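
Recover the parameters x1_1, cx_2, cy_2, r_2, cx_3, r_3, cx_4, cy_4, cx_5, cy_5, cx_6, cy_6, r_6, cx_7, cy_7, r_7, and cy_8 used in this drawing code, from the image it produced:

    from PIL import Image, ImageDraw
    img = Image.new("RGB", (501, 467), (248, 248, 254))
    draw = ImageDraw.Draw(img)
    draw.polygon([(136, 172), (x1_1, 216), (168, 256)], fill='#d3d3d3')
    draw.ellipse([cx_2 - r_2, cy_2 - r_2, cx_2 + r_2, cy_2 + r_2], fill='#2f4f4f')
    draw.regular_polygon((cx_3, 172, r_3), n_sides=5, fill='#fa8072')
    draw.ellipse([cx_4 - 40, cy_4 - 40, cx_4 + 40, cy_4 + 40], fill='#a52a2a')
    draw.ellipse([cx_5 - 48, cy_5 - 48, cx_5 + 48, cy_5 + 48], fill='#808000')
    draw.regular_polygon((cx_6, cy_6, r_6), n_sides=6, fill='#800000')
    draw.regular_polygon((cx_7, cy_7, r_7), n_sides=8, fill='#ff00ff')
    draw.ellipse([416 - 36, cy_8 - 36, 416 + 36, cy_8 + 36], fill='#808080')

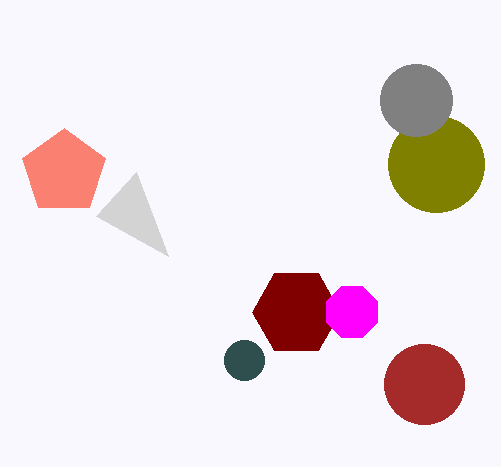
x1_1 = 96, cx_2 = 244, cy_2 = 360, r_2 = 20, cx_3 = 64, r_3 = 44, cx_4 = 424, cy_4 = 384, cx_5 = 436, cy_5 = 164, cx_6 = 296, cy_6 = 312, r_6 = 44, cx_7 = 352, cy_7 = 312, r_7 = 28, cy_8 = 100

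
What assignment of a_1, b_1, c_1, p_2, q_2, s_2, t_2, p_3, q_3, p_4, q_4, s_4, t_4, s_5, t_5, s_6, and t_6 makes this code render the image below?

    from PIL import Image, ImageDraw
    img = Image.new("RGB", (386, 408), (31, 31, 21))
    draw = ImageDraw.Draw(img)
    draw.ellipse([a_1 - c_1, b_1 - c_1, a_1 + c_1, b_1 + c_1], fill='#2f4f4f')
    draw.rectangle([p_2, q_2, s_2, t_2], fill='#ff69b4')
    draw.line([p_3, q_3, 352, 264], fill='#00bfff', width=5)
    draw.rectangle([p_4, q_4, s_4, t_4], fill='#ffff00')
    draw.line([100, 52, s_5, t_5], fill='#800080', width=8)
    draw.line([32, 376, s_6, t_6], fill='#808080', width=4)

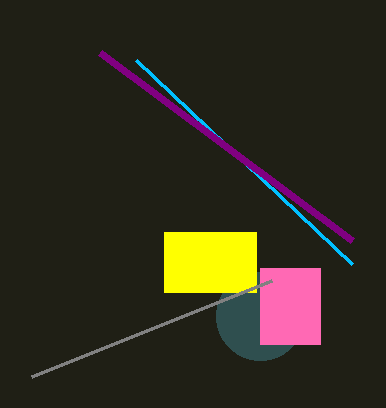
a_1 = 260; b_1 = 316; c_1 = 44; p_2 = 260; q_2 = 268; s_2 = 320; t_2 = 344; p_3 = 136; q_3 = 60; p_4 = 164; q_4 = 232; s_4 = 256; t_4 = 292; s_5 = 352; t_5 = 240; s_6 = 272; t_6 = 280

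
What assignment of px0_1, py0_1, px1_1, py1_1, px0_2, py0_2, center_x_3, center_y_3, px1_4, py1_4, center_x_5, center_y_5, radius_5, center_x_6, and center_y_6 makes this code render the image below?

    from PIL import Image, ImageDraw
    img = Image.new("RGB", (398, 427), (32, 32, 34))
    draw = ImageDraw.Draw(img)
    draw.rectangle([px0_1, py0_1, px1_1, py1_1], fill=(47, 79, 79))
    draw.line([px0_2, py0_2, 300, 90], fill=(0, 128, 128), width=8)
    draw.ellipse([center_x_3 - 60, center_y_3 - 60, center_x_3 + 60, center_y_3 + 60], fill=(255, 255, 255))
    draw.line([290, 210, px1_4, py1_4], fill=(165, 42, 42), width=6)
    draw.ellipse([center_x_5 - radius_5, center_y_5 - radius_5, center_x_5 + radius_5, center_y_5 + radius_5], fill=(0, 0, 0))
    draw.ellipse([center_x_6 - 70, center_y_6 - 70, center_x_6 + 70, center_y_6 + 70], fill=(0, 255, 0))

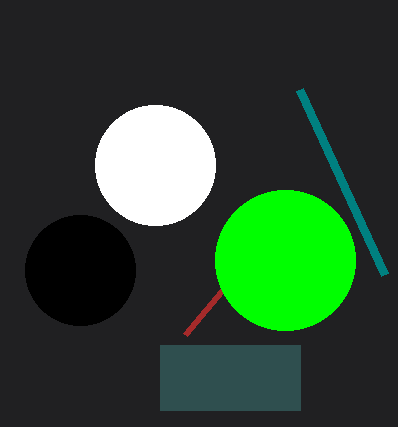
px0_1 = 160
py0_1 = 345
px1_1 = 300
py1_1 = 410
px0_2 = 385
py0_2 = 275
center_x_3 = 155
center_y_3 = 165
px1_4 = 185
py1_4 = 335
center_x_5 = 80
center_y_5 = 270
radius_5 = 55
center_x_6 = 285
center_y_6 = 260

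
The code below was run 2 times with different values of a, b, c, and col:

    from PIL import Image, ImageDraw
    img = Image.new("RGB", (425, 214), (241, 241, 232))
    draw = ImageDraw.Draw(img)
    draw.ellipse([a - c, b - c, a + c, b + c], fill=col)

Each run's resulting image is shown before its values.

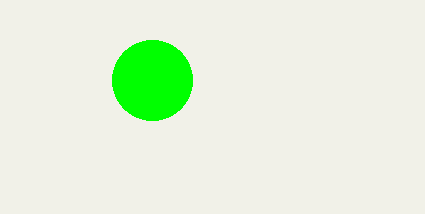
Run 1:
a = 152; b = 80; c = 40; col = 'lime'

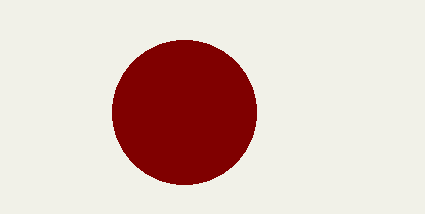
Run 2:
a = 184
b = 112
c = 72
col = 'maroon'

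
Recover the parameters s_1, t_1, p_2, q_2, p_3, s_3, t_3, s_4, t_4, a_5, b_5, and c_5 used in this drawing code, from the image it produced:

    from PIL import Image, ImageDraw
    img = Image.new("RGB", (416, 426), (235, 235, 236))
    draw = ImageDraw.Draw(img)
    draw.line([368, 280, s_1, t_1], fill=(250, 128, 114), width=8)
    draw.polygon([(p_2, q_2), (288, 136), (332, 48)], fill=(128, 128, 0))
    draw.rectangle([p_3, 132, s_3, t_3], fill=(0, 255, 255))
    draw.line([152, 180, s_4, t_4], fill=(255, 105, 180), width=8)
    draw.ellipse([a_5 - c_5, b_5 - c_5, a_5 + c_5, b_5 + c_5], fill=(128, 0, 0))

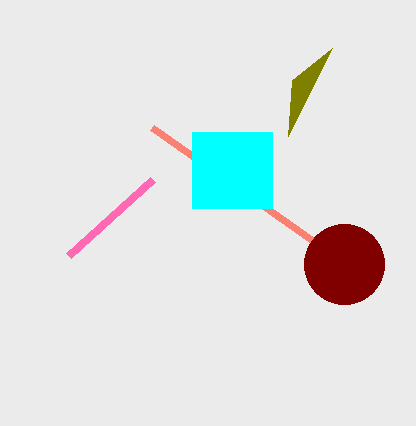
s_1 = 152
t_1 = 128
p_2 = 292
q_2 = 80
p_3 = 192
s_3 = 272
t_3 = 208
s_4 = 68
t_4 = 256
a_5 = 344
b_5 = 264
c_5 = 40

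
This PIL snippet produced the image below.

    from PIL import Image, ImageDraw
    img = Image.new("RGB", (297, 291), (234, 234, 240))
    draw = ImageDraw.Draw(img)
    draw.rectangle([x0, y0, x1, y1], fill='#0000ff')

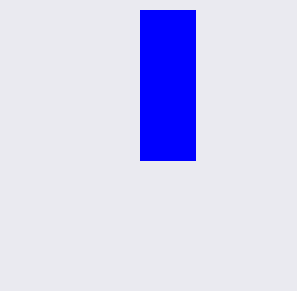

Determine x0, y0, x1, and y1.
x0 = 140, y0 = 10, x1 = 195, y1 = 160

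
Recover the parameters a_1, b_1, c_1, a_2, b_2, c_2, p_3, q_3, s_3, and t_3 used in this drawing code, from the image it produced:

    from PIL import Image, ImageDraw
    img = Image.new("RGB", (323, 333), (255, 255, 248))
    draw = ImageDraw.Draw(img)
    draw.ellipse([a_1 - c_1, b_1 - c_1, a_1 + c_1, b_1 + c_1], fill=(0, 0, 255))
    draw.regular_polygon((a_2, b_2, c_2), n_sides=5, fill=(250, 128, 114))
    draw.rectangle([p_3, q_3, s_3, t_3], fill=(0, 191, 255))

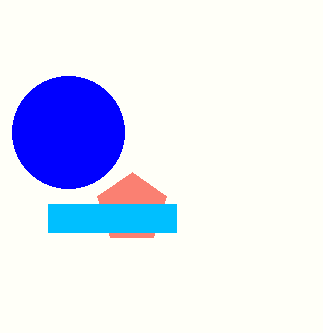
a_1 = 68
b_1 = 132
c_1 = 56
a_2 = 132
b_2 = 208
c_2 = 36
p_3 = 48
q_3 = 204
s_3 = 176
t_3 = 232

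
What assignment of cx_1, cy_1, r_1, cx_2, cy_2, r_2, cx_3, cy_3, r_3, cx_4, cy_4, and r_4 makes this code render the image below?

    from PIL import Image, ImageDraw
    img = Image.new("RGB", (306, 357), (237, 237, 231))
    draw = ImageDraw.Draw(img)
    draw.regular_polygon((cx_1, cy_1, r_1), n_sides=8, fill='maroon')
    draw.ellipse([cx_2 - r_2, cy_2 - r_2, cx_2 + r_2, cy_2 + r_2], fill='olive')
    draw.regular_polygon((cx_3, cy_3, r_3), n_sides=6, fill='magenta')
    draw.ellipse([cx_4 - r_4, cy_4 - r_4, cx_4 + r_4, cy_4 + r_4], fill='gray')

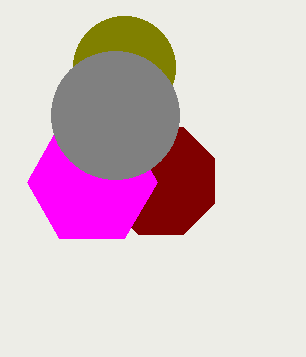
cx_1 = 161; cy_1 = 181; r_1 = 58; cx_2 = 124; cy_2 = 67; r_2 = 51; cx_3 = 92; cy_3 = 182; r_3 = 65; cx_4 = 115; cy_4 = 115; r_4 = 64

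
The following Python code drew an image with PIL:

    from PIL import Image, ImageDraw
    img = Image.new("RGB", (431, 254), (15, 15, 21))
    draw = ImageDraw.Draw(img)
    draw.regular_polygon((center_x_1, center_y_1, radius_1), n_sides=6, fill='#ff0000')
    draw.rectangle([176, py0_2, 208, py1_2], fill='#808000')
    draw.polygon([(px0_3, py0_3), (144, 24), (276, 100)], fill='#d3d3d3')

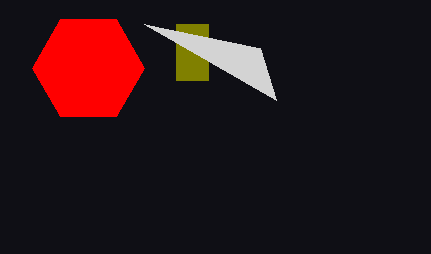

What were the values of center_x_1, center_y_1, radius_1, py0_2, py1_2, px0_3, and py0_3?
center_x_1 = 88; center_y_1 = 68; radius_1 = 56; py0_2 = 24; py1_2 = 80; px0_3 = 260; py0_3 = 48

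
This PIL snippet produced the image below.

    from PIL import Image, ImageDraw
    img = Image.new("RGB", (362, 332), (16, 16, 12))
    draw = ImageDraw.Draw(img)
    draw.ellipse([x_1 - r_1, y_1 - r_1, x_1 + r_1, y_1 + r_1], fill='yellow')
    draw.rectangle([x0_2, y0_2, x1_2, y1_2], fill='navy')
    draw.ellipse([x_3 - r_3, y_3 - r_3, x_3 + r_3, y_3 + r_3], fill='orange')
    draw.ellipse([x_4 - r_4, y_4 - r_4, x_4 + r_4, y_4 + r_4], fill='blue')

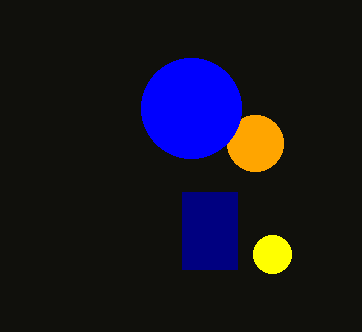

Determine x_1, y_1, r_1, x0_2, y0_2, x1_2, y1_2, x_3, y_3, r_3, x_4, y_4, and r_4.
x_1 = 272; y_1 = 254; r_1 = 19; x0_2 = 182; y0_2 = 192; x1_2 = 237; y1_2 = 269; x_3 = 255; y_3 = 143; r_3 = 28; x_4 = 191; y_4 = 108; r_4 = 50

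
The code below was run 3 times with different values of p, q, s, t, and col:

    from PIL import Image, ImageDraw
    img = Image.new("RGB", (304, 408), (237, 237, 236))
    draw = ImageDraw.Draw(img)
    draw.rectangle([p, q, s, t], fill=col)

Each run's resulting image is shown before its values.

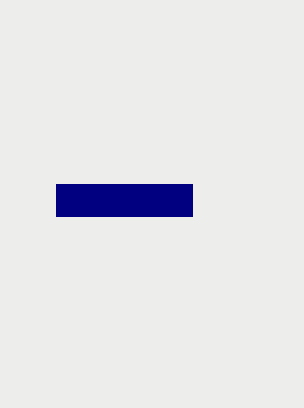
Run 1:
p = 56; q = 184; s = 192; t = 216; col = 'navy'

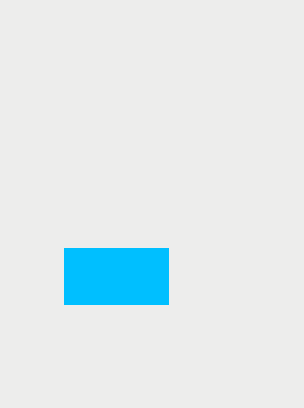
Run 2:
p = 64
q = 248
s = 168
t = 304
col = 'deepskyblue'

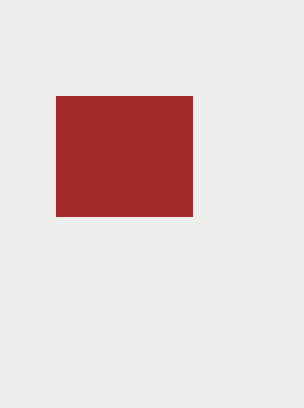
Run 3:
p = 56, q = 96, s = 192, t = 216, col = 'brown'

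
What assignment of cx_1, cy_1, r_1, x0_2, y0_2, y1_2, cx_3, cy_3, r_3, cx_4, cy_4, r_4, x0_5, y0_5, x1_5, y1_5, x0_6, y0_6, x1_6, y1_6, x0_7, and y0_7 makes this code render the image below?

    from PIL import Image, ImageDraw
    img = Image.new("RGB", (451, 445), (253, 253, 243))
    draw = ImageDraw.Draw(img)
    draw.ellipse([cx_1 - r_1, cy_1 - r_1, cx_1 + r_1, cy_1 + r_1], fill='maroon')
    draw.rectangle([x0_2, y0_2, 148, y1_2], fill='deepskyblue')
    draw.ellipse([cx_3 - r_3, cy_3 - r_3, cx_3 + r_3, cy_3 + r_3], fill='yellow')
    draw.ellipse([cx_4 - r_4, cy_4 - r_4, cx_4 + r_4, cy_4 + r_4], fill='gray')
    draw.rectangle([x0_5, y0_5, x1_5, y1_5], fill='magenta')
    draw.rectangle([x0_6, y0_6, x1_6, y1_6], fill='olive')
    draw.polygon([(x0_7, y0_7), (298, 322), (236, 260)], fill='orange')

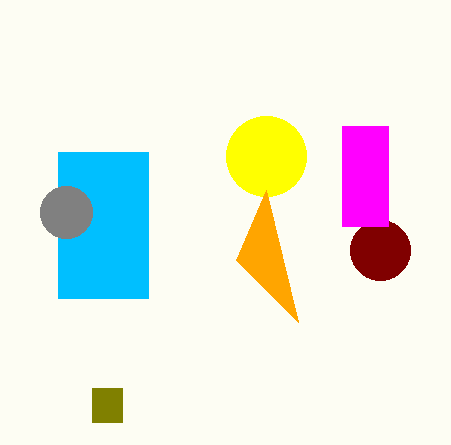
cx_1 = 380
cy_1 = 250
r_1 = 30
x0_2 = 58
y0_2 = 152
y1_2 = 298
cx_3 = 266
cy_3 = 156
r_3 = 40
cx_4 = 66
cy_4 = 212
r_4 = 26
x0_5 = 342
y0_5 = 126
x1_5 = 388
y1_5 = 226
x0_6 = 92
y0_6 = 388
x1_6 = 122
y1_6 = 422
x0_7 = 266
y0_7 = 190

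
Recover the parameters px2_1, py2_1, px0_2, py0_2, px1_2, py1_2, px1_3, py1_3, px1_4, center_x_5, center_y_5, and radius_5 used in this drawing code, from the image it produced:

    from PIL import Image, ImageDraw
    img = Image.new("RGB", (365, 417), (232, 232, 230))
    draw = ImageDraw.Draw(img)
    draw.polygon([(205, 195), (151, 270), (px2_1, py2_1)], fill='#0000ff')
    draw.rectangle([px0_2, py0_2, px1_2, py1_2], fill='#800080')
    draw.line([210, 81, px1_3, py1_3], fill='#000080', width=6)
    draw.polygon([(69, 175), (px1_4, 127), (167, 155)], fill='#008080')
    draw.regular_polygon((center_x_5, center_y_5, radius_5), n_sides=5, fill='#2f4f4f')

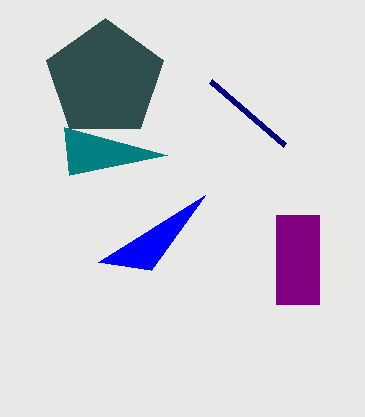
px2_1 = 98
py2_1 = 262
px0_2 = 276
py0_2 = 215
px1_2 = 319
py1_2 = 304
px1_3 = 284
py1_3 = 145
px1_4 = 64
center_x_5 = 105
center_y_5 = 79
radius_5 = 61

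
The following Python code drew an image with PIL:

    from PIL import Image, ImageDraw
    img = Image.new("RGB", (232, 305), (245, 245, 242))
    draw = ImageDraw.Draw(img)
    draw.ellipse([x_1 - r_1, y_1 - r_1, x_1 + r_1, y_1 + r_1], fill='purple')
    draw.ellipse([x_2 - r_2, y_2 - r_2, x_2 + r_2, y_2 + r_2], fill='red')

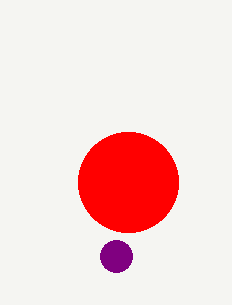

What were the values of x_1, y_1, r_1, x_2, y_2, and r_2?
x_1 = 116, y_1 = 256, r_1 = 16, x_2 = 128, y_2 = 182, r_2 = 50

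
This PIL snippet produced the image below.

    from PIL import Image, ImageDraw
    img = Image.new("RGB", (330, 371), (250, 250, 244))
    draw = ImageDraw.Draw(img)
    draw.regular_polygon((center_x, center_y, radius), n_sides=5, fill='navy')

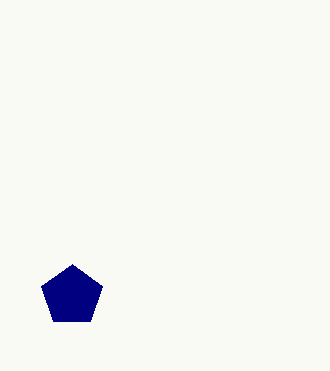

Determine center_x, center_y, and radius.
center_x = 72; center_y = 296; radius = 32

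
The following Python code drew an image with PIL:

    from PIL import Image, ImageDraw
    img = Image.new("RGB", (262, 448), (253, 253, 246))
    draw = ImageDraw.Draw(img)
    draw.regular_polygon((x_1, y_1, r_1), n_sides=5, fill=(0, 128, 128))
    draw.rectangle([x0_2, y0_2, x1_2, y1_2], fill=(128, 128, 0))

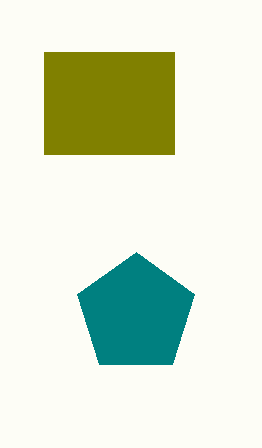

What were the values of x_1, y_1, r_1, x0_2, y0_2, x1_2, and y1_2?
x_1 = 136; y_1 = 314; r_1 = 62; x0_2 = 44; y0_2 = 52; x1_2 = 174; y1_2 = 154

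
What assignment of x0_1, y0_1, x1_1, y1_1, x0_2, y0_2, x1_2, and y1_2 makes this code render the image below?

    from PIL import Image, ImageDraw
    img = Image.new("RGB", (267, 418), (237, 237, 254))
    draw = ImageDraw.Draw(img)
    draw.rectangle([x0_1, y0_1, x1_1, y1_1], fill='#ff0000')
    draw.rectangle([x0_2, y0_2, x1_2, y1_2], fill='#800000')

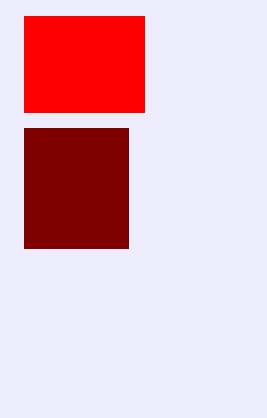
x0_1 = 24, y0_1 = 16, x1_1 = 144, y1_1 = 112, x0_2 = 24, y0_2 = 128, x1_2 = 128, y1_2 = 248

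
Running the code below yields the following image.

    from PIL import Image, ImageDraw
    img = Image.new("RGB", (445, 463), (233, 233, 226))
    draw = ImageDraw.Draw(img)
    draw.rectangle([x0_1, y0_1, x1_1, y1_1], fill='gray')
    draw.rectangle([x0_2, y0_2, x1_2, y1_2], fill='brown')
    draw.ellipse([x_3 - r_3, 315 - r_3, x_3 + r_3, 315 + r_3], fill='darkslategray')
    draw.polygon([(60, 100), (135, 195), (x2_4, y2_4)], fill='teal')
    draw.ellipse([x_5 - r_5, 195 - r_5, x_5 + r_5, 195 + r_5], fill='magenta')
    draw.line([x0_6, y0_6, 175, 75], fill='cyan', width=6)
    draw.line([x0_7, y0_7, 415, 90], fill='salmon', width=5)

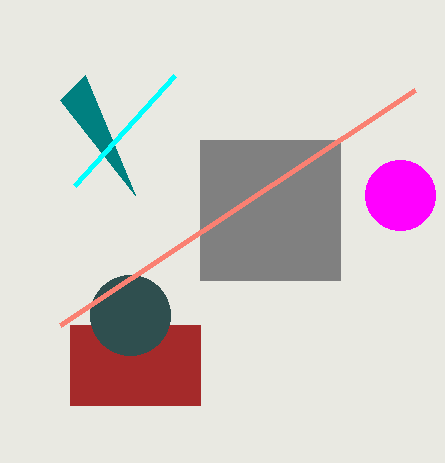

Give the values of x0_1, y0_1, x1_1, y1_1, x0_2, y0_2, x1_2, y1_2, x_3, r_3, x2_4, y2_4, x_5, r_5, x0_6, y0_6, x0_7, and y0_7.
x0_1 = 200; y0_1 = 140; x1_1 = 340; y1_1 = 280; x0_2 = 70; y0_2 = 325; x1_2 = 200; y1_2 = 405; x_3 = 130; r_3 = 40; x2_4 = 85; y2_4 = 75; x_5 = 400; r_5 = 35; x0_6 = 75; y0_6 = 185; x0_7 = 60; y0_7 = 325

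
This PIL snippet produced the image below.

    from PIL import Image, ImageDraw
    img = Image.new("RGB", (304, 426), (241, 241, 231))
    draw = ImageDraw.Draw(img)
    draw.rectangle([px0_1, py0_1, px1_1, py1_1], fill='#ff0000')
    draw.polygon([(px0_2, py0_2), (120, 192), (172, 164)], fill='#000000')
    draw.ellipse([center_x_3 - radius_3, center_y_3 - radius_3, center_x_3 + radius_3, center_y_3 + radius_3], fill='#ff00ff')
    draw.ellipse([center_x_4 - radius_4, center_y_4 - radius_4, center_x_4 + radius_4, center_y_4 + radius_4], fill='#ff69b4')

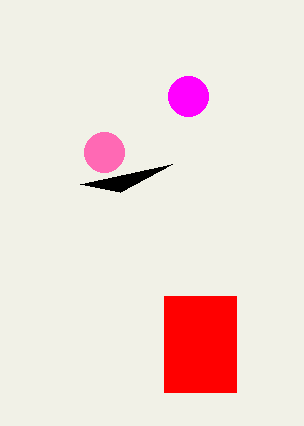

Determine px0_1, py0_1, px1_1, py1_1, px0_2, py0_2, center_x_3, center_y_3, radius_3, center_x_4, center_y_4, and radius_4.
px0_1 = 164; py0_1 = 296; px1_1 = 236; py1_1 = 392; px0_2 = 80; py0_2 = 184; center_x_3 = 188; center_y_3 = 96; radius_3 = 20; center_x_4 = 104; center_y_4 = 152; radius_4 = 20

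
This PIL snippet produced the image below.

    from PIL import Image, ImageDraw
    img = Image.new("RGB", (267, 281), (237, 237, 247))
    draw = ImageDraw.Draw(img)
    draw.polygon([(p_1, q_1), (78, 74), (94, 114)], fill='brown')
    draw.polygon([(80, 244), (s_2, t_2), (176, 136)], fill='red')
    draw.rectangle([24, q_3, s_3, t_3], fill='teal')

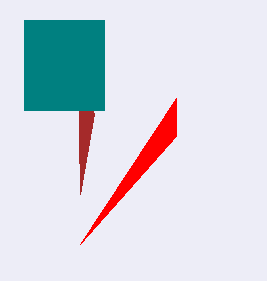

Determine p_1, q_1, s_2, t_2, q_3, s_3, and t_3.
p_1 = 80
q_1 = 194
s_2 = 176
t_2 = 98
q_3 = 20
s_3 = 104
t_3 = 110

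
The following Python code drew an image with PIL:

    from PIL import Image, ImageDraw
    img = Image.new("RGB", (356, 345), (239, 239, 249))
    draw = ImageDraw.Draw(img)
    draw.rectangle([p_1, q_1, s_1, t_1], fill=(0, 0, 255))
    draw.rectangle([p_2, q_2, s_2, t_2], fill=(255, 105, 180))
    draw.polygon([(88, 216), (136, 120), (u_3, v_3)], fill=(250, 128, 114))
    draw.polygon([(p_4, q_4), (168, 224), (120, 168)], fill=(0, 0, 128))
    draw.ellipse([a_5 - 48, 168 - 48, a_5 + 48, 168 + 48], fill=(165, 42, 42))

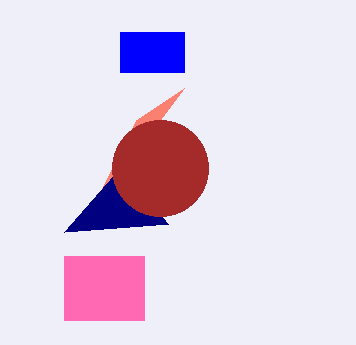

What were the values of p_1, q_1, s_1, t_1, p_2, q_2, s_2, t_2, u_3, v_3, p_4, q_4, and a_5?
p_1 = 120
q_1 = 32
s_1 = 184
t_1 = 72
p_2 = 64
q_2 = 256
s_2 = 144
t_2 = 320
u_3 = 184
v_3 = 88
p_4 = 64
q_4 = 232
a_5 = 160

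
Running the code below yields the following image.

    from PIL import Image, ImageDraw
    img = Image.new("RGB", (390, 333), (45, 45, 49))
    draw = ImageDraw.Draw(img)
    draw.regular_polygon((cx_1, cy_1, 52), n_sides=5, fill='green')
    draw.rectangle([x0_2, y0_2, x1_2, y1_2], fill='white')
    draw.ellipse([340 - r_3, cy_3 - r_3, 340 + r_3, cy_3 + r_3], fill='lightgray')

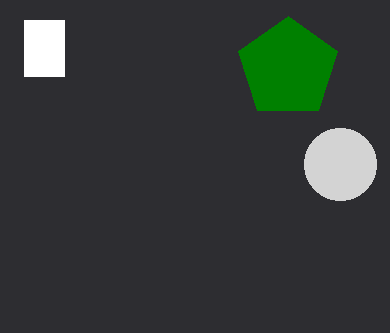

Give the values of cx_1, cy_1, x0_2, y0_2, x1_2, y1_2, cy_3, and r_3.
cx_1 = 288; cy_1 = 68; x0_2 = 24; y0_2 = 20; x1_2 = 64; y1_2 = 76; cy_3 = 164; r_3 = 36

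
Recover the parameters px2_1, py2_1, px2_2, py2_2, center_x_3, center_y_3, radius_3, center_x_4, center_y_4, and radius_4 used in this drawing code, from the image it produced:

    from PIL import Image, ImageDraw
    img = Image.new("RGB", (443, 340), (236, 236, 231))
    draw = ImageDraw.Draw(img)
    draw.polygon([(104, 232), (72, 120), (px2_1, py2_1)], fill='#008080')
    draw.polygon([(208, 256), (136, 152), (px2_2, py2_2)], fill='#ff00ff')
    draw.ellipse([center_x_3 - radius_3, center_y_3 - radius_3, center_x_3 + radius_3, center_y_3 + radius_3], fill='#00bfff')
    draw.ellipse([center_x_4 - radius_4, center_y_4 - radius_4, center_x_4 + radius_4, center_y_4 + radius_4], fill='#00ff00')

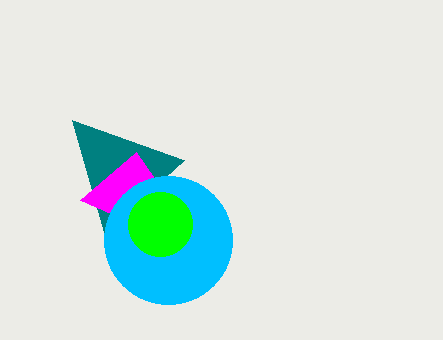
px2_1 = 184, py2_1 = 160, px2_2 = 80, py2_2 = 200, center_x_3 = 168, center_y_3 = 240, radius_3 = 64, center_x_4 = 160, center_y_4 = 224, radius_4 = 32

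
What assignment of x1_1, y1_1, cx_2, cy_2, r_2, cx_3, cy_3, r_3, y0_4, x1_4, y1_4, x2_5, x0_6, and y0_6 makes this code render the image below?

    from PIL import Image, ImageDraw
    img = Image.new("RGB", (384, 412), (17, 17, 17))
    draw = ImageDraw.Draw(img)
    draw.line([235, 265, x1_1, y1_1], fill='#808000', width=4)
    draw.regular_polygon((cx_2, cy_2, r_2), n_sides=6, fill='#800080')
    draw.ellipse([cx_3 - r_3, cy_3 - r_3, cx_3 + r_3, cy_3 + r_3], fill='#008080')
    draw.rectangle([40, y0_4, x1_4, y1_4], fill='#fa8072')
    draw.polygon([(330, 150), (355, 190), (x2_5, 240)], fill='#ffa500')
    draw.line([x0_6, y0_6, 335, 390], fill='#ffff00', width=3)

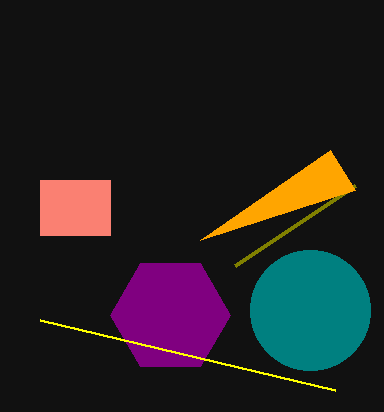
x1_1 = 355
y1_1 = 185
cx_2 = 170
cy_2 = 315
r_2 = 60
cx_3 = 310
cy_3 = 310
r_3 = 60
y0_4 = 180
x1_4 = 110
y1_4 = 235
x2_5 = 200
x0_6 = 40
y0_6 = 320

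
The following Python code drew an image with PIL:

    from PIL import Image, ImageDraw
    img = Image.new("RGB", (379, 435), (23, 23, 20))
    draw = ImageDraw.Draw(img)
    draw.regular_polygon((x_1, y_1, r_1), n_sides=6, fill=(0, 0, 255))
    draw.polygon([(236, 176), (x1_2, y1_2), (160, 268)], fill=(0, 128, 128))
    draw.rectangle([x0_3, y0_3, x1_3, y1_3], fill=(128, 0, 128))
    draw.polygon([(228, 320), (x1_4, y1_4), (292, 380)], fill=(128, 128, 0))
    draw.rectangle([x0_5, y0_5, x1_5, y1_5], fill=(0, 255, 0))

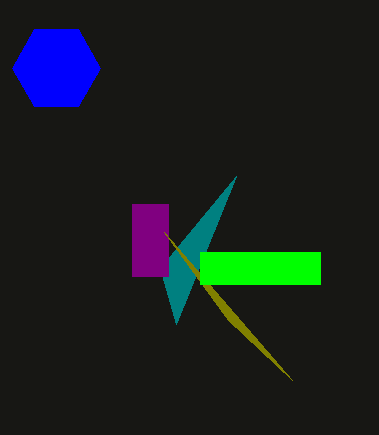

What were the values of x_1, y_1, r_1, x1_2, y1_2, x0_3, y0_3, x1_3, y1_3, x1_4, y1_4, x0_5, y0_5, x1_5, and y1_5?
x_1 = 56; y_1 = 68; r_1 = 44; x1_2 = 176; y1_2 = 324; x0_3 = 132; y0_3 = 204; x1_3 = 168; y1_3 = 276; x1_4 = 164; y1_4 = 232; x0_5 = 200; y0_5 = 252; x1_5 = 320; y1_5 = 284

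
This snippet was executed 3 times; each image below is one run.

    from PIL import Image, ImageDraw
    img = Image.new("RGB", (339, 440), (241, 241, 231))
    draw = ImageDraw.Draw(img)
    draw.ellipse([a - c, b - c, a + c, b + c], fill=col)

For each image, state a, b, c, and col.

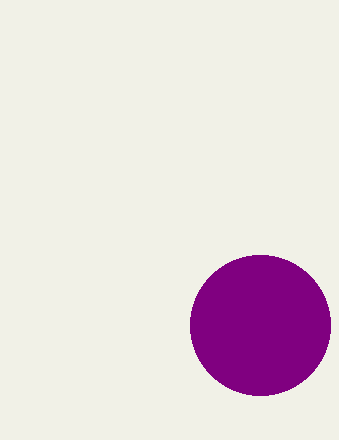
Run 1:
a = 260; b = 325; c = 70; col = 'purple'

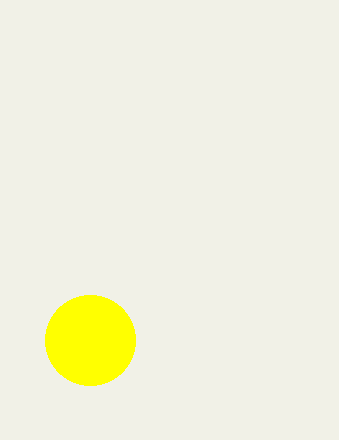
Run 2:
a = 90, b = 340, c = 45, col = 'yellow'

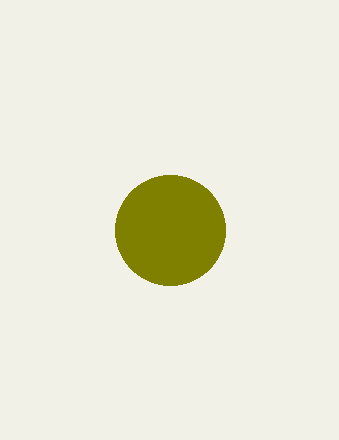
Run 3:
a = 170; b = 230; c = 55; col = 'olive'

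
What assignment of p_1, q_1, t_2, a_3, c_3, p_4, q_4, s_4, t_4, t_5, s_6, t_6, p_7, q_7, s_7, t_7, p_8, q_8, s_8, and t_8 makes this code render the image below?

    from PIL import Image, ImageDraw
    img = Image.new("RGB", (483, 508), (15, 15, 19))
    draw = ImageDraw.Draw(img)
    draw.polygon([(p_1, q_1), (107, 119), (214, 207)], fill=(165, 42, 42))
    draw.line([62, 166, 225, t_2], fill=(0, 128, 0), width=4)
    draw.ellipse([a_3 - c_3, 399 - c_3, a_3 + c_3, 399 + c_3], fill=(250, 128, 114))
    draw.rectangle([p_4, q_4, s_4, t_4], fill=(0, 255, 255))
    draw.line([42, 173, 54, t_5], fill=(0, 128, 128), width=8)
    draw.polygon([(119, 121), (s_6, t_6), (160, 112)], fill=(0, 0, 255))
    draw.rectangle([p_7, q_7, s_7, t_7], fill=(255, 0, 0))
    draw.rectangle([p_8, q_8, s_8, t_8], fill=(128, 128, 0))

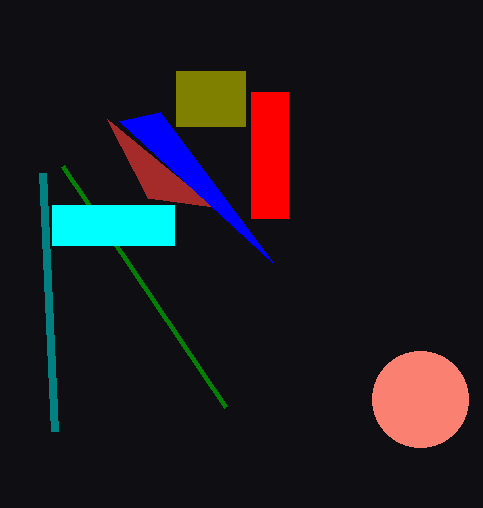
p_1 = 148; q_1 = 198; t_2 = 407; a_3 = 420; c_3 = 48; p_4 = 52; q_4 = 205; s_4 = 174; t_4 = 245; t_5 = 431; s_6 = 273; t_6 = 263; p_7 = 251; q_7 = 92; s_7 = 288; t_7 = 218; p_8 = 176; q_8 = 71; s_8 = 245; t_8 = 126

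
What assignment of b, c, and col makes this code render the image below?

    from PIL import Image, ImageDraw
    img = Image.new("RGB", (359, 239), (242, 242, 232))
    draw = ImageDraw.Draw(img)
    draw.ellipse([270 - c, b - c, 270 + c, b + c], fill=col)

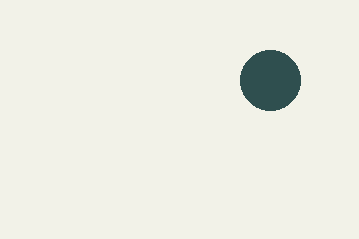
b = 80
c = 30
col = 'darkslategray'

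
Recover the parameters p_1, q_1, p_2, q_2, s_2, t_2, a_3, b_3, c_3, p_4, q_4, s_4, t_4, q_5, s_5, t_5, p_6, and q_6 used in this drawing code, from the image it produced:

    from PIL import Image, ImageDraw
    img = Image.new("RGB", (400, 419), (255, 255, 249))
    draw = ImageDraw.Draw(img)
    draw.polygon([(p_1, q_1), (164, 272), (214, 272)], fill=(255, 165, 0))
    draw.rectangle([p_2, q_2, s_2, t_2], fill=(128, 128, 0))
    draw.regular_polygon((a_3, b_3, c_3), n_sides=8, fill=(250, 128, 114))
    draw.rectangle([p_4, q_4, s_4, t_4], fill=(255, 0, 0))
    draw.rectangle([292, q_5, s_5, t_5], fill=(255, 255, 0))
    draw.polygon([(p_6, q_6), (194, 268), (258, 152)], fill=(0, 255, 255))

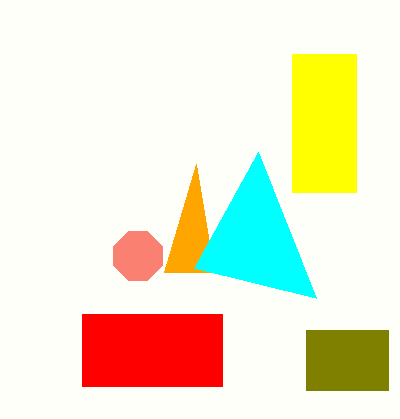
p_1 = 196; q_1 = 164; p_2 = 306; q_2 = 330; s_2 = 388; t_2 = 390; a_3 = 138; b_3 = 256; c_3 = 26; p_4 = 82; q_4 = 314; s_4 = 222; t_4 = 386; q_5 = 54; s_5 = 356; t_5 = 192; p_6 = 316; q_6 = 298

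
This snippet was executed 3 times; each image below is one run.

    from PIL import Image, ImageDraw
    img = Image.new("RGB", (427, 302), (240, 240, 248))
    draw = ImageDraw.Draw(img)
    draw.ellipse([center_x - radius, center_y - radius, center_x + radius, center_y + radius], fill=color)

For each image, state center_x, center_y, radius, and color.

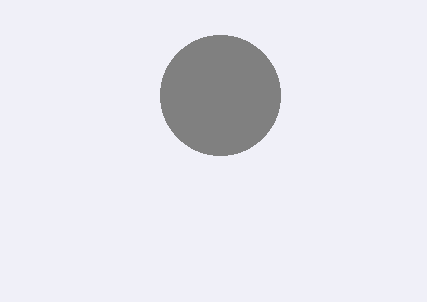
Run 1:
center_x = 220, center_y = 95, radius = 60, color = 'gray'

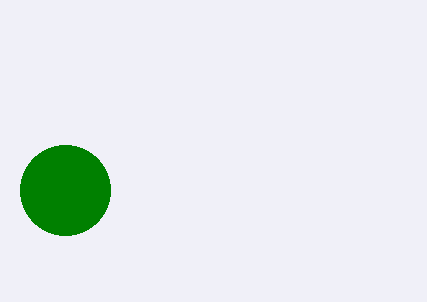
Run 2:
center_x = 65
center_y = 190
radius = 45
color = 'green'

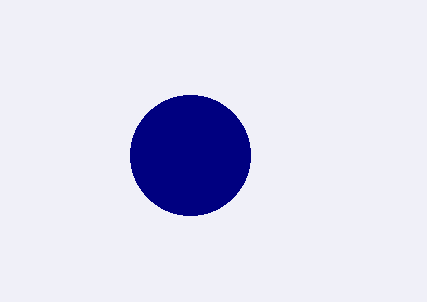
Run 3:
center_x = 190; center_y = 155; radius = 60; color = 'navy'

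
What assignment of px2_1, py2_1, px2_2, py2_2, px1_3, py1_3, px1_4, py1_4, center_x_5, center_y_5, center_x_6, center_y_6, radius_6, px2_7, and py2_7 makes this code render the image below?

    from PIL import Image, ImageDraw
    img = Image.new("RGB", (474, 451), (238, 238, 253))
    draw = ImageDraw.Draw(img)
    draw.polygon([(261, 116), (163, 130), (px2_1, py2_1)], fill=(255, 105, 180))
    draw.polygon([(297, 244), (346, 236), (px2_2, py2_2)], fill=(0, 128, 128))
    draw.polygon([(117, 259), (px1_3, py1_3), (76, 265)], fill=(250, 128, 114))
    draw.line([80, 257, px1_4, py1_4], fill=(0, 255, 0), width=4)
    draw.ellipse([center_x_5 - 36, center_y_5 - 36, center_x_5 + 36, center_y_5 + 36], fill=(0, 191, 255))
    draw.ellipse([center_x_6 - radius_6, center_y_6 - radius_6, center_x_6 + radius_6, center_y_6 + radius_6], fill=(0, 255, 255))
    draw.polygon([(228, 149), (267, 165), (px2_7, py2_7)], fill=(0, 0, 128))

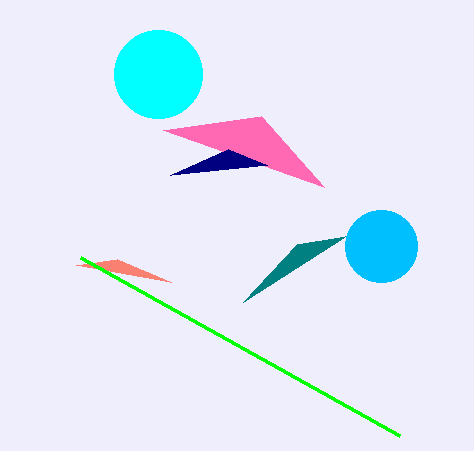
px2_1 = 324
py2_1 = 187
px2_2 = 243
py2_2 = 302
px1_3 = 171
py1_3 = 282
px1_4 = 399
py1_4 = 435
center_x_5 = 381
center_y_5 = 246
center_x_6 = 158
center_y_6 = 74
radius_6 = 44
px2_7 = 170
py2_7 = 175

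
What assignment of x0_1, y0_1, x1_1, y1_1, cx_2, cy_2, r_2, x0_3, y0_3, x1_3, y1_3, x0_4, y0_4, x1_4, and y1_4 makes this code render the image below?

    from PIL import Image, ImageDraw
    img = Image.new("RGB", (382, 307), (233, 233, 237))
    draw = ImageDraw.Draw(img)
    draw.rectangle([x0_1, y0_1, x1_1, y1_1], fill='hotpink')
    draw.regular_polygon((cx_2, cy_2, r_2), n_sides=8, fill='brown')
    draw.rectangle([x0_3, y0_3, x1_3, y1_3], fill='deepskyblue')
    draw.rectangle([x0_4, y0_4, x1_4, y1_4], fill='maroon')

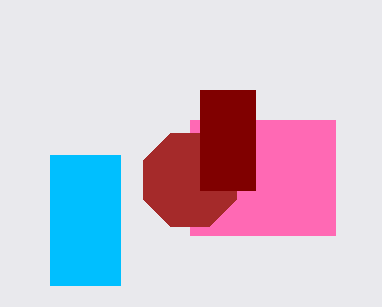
x0_1 = 190, y0_1 = 120, x1_1 = 335, y1_1 = 235, cx_2 = 190, cy_2 = 180, r_2 = 50, x0_3 = 50, y0_3 = 155, x1_3 = 120, y1_3 = 285, x0_4 = 200, y0_4 = 90, x1_4 = 255, y1_4 = 190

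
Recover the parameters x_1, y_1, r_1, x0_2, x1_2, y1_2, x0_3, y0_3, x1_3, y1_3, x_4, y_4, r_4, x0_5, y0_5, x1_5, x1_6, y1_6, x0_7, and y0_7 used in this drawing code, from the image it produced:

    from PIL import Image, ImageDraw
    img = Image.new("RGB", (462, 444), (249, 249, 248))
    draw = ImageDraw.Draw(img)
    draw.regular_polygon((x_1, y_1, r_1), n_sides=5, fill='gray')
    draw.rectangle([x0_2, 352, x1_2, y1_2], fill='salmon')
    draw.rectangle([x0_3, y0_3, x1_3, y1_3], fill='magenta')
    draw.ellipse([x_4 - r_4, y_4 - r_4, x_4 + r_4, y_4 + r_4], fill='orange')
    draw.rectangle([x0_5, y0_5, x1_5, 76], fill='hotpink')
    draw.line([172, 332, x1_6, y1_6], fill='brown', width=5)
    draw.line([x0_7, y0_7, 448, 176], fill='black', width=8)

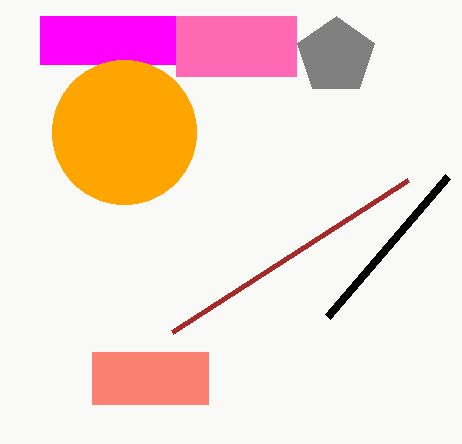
x_1 = 336; y_1 = 56; r_1 = 40; x0_2 = 92; x1_2 = 208; y1_2 = 404; x0_3 = 40; y0_3 = 16; x1_3 = 176; y1_3 = 64; x_4 = 124; y_4 = 132; r_4 = 72; x0_5 = 176; y0_5 = 16; x1_5 = 296; x1_6 = 408; y1_6 = 180; x0_7 = 328; y0_7 = 316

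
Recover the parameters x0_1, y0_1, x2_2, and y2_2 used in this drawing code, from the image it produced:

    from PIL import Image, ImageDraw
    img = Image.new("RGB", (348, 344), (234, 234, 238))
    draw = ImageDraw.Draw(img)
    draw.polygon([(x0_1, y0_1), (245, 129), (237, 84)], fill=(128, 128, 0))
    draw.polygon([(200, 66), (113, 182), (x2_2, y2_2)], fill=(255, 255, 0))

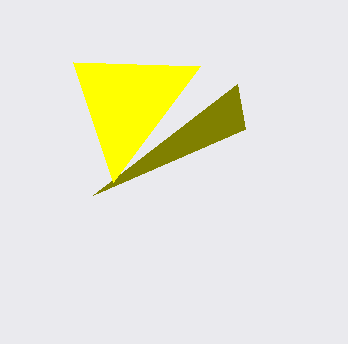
x0_1 = 93, y0_1 = 195, x2_2 = 73, y2_2 = 62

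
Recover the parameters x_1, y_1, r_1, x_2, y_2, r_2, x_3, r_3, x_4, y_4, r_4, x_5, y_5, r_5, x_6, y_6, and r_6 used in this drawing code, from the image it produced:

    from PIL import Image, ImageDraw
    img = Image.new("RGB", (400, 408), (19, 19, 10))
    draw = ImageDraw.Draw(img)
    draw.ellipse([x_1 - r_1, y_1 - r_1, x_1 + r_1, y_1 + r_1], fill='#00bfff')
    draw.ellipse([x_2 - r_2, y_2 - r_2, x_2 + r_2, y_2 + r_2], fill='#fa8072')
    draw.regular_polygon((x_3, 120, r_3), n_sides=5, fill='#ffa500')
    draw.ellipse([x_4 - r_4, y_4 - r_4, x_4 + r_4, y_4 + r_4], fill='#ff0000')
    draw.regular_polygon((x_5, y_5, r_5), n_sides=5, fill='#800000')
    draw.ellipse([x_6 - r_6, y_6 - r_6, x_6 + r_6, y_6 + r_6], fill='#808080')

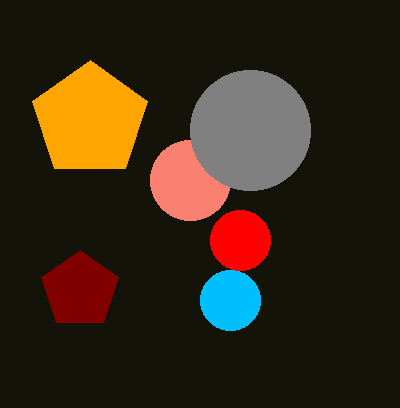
x_1 = 230, y_1 = 300, r_1 = 30, x_2 = 190, y_2 = 180, r_2 = 40, x_3 = 90, r_3 = 60, x_4 = 240, y_4 = 240, r_4 = 30, x_5 = 80, y_5 = 290, r_5 = 40, x_6 = 250, y_6 = 130, r_6 = 60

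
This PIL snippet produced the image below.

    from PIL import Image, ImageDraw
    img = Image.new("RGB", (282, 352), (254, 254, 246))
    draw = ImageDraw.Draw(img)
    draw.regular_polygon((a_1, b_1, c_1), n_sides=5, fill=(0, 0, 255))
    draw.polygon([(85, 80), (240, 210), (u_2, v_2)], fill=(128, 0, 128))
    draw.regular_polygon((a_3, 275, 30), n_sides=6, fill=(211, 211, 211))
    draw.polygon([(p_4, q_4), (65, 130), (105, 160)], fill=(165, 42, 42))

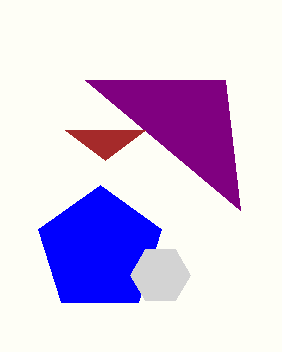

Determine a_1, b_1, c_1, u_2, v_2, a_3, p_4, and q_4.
a_1 = 100
b_1 = 250
c_1 = 65
u_2 = 225
v_2 = 80
a_3 = 160
p_4 = 145
q_4 = 130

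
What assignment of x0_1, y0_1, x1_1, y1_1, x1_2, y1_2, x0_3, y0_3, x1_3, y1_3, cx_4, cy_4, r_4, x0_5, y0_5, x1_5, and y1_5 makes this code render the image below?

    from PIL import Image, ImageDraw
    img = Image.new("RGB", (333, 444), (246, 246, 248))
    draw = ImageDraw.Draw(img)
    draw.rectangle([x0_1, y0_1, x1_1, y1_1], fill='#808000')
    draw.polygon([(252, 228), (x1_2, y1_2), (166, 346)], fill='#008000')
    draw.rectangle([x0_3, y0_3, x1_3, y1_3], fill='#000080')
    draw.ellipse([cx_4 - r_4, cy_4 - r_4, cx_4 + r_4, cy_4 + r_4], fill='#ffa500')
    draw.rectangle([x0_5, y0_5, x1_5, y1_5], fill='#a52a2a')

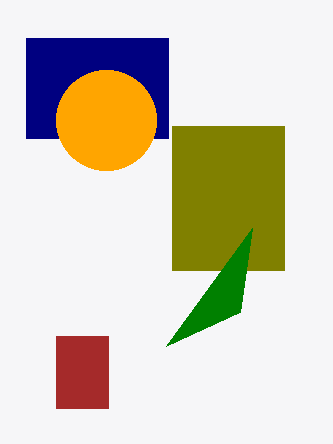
x0_1 = 172
y0_1 = 126
x1_1 = 284
y1_1 = 270
x1_2 = 240
y1_2 = 312
x0_3 = 26
y0_3 = 38
x1_3 = 168
y1_3 = 138
cx_4 = 106
cy_4 = 120
r_4 = 50
x0_5 = 56
y0_5 = 336
x1_5 = 108
y1_5 = 408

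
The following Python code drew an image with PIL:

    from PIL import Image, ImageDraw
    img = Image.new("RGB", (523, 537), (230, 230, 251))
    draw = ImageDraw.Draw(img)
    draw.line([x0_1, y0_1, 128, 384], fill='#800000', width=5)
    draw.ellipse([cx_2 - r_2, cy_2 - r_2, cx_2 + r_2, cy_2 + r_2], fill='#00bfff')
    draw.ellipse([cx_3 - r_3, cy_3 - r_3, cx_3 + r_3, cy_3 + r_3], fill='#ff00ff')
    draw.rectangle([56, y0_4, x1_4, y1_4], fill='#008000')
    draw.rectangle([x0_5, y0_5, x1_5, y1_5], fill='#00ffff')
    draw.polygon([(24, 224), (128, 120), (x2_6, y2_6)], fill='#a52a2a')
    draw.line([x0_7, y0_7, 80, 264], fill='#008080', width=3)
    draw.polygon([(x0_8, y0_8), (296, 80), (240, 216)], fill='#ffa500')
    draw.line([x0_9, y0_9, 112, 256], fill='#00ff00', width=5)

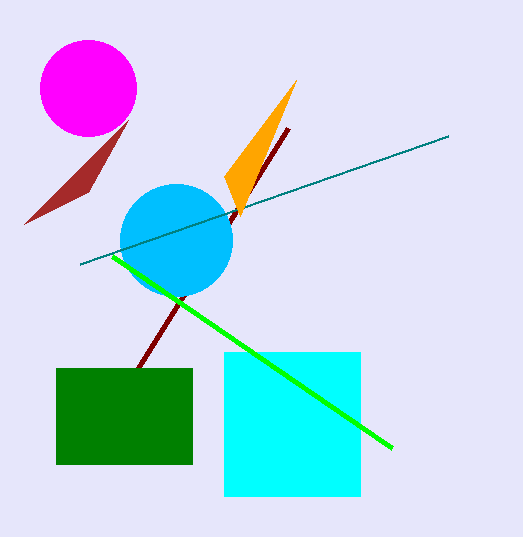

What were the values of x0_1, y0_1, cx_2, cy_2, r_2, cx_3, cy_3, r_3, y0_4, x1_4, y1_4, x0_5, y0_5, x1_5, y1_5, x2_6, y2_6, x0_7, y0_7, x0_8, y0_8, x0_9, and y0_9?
x0_1 = 288; y0_1 = 128; cx_2 = 176; cy_2 = 240; r_2 = 56; cx_3 = 88; cy_3 = 88; r_3 = 48; y0_4 = 368; x1_4 = 192; y1_4 = 464; x0_5 = 224; y0_5 = 352; x1_5 = 360; y1_5 = 496; x2_6 = 88; y2_6 = 192; x0_7 = 448; y0_7 = 136; x0_8 = 224; y0_8 = 176; x0_9 = 392; y0_9 = 448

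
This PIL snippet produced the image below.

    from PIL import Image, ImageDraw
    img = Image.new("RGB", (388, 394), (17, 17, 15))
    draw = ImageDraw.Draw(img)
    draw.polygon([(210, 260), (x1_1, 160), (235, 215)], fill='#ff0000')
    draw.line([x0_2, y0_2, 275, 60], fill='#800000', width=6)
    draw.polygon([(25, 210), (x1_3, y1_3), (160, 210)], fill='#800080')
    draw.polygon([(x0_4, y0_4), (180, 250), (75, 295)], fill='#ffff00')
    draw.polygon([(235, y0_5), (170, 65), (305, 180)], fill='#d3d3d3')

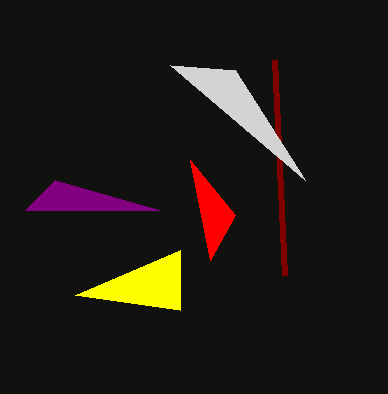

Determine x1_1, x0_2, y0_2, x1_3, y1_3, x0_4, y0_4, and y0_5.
x1_1 = 190, x0_2 = 285, y0_2 = 275, x1_3 = 55, y1_3 = 180, x0_4 = 180, y0_4 = 310, y0_5 = 70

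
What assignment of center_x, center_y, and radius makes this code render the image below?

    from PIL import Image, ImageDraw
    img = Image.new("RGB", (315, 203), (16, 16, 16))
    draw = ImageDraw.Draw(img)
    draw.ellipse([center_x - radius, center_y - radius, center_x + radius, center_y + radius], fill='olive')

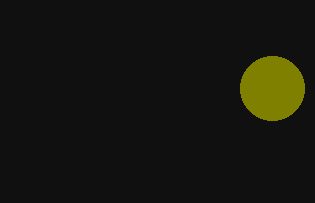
center_x = 272
center_y = 88
radius = 32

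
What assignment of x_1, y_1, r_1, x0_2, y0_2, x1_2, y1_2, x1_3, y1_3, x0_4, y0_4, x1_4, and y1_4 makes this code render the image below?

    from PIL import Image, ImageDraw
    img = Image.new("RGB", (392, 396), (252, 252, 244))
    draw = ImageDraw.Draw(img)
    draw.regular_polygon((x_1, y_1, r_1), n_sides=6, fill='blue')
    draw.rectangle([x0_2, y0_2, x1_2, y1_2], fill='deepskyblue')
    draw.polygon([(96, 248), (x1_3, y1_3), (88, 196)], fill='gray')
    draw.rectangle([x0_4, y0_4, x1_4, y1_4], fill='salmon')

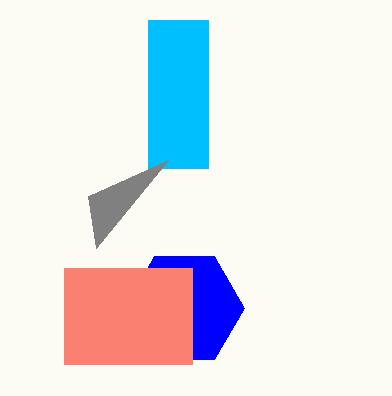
x_1 = 184; y_1 = 308; r_1 = 60; x0_2 = 148; y0_2 = 20; x1_2 = 208; y1_2 = 168; x1_3 = 168; y1_3 = 160; x0_4 = 64; y0_4 = 268; x1_4 = 192; y1_4 = 364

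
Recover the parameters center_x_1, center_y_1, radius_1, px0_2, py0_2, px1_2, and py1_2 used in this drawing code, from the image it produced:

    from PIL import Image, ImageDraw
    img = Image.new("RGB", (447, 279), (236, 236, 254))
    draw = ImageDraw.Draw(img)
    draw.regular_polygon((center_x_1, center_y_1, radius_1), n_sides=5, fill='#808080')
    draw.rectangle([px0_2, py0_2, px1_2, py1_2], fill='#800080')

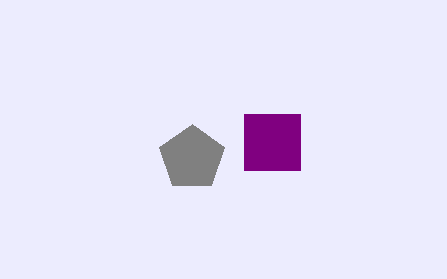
center_x_1 = 192
center_y_1 = 158
radius_1 = 34
px0_2 = 244
py0_2 = 114
px1_2 = 300
py1_2 = 170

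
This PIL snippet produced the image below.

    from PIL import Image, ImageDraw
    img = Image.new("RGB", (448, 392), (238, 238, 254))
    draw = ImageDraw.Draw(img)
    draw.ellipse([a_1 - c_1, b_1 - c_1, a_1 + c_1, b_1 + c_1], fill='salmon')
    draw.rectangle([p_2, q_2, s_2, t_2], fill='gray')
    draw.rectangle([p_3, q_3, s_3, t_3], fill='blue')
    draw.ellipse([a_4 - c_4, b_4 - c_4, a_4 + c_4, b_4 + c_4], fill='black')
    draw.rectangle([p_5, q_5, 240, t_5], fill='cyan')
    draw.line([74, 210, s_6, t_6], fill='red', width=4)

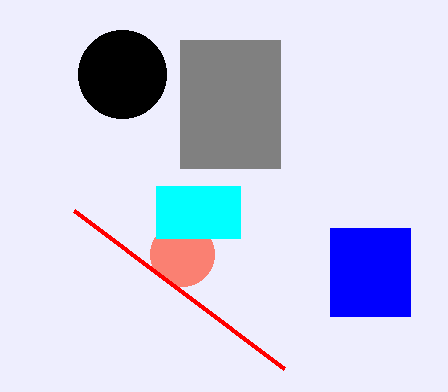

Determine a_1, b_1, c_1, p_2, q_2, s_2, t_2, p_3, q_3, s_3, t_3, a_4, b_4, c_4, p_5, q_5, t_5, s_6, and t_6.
a_1 = 182; b_1 = 254; c_1 = 32; p_2 = 180; q_2 = 40; s_2 = 280; t_2 = 168; p_3 = 330; q_3 = 228; s_3 = 410; t_3 = 316; a_4 = 122; b_4 = 74; c_4 = 44; p_5 = 156; q_5 = 186; t_5 = 238; s_6 = 284; t_6 = 368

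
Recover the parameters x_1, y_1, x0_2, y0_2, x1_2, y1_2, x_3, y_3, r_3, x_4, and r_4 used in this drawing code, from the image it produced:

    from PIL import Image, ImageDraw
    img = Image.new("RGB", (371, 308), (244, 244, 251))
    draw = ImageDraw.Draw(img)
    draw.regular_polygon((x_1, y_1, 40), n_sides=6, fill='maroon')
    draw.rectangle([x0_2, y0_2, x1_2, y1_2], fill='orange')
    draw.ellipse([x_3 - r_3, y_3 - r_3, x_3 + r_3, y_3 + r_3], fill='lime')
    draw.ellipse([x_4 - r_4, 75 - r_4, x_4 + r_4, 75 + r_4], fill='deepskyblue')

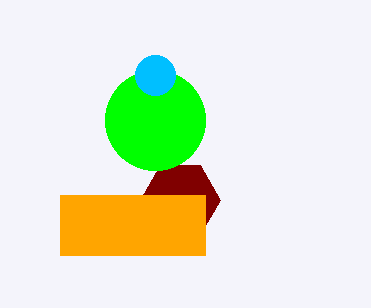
x_1 = 180, y_1 = 200, x0_2 = 60, y0_2 = 195, x1_2 = 205, y1_2 = 255, x_3 = 155, y_3 = 120, r_3 = 50, x_4 = 155, r_4 = 20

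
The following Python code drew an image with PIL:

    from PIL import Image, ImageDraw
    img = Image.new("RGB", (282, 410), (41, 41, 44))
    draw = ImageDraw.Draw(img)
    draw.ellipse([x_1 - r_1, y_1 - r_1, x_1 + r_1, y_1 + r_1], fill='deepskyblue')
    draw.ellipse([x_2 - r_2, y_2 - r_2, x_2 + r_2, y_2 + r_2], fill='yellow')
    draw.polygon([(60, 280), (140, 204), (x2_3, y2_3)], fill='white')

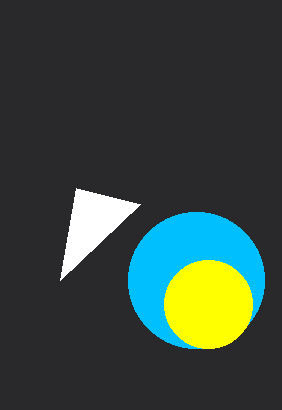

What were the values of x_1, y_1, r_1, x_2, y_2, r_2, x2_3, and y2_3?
x_1 = 196; y_1 = 280; r_1 = 68; x_2 = 208; y_2 = 304; r_2 = 44; x2_3 = 76; y2_3 = 188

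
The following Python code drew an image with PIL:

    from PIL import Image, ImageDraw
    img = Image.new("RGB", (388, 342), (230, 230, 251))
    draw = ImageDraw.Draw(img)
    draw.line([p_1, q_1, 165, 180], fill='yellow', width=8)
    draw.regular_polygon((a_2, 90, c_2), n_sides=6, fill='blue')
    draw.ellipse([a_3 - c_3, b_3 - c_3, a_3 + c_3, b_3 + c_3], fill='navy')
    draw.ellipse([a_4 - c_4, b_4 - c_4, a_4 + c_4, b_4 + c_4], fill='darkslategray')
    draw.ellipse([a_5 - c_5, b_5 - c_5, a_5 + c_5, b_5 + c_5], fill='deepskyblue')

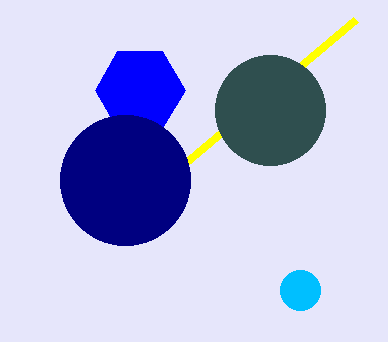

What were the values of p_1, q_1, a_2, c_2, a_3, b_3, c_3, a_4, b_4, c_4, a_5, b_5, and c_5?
p_1 = 355
q_1 = 20
a_2 = 140
c_2 = 45
a_3 = 125
b_3 = 180
c_3 = 65
a_4 = 270
b_4 = 110
c_4 = 55
a_5 = 300
b_5 = 290
c_5 = 20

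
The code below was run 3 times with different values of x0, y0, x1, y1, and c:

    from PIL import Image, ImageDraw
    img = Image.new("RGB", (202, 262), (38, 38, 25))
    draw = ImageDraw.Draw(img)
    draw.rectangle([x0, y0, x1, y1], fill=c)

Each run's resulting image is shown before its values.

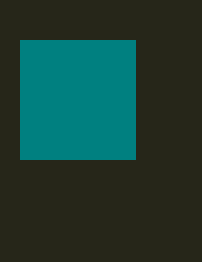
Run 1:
x0 = 20, y0 = 40, x1 = 135, y1 = 159, c = 'teal'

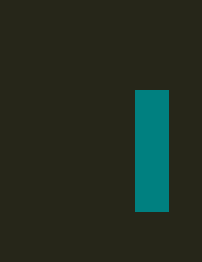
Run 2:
x0 = 135
y0 = 90
x1 = 168
y1 = 211
c = 'teal'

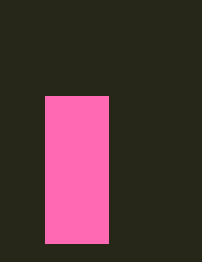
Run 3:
x0 = 45; y0 = 96; x1 = 108; y1 = 243; c = 'hotpink'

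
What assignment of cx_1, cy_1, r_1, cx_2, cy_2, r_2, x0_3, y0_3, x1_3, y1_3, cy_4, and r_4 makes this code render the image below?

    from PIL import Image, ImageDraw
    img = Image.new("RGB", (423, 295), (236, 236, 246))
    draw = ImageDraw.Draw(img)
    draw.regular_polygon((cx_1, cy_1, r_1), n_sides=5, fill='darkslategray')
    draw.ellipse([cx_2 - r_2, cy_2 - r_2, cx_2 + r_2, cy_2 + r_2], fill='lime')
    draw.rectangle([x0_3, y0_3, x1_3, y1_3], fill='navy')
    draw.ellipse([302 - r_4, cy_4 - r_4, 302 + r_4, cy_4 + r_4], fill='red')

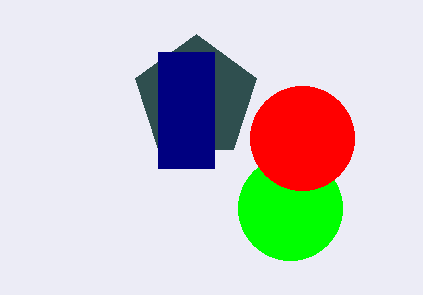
cx_1 = 196
cy_1 = 98
r_1 = 64
cx_2 = 290
cy_2 = 208
r_2 = 52
x0_3 = 158
y0_3 = 52
x1_3 = 214
y1_3 = 168
cy_4 = 138
r_4 = 52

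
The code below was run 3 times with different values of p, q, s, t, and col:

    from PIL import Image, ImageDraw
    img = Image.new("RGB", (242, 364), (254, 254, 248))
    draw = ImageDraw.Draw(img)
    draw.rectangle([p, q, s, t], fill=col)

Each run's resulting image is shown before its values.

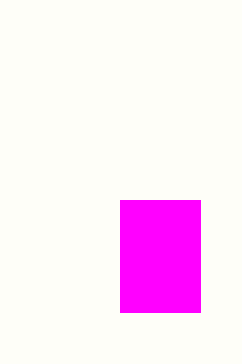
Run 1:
p = 120, q = 200, s = 200, t = 312, col = 'magenta'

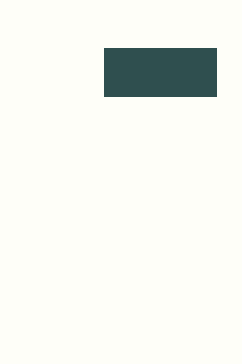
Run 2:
p = 104; q = 48; s = 216; t = 96; col = 'darkslategray'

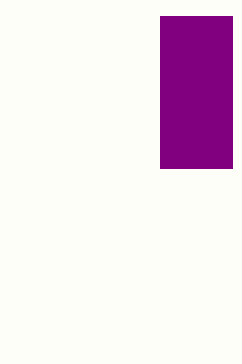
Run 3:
p = 160; q = 16; s = 232; t = 168; col = 'purple'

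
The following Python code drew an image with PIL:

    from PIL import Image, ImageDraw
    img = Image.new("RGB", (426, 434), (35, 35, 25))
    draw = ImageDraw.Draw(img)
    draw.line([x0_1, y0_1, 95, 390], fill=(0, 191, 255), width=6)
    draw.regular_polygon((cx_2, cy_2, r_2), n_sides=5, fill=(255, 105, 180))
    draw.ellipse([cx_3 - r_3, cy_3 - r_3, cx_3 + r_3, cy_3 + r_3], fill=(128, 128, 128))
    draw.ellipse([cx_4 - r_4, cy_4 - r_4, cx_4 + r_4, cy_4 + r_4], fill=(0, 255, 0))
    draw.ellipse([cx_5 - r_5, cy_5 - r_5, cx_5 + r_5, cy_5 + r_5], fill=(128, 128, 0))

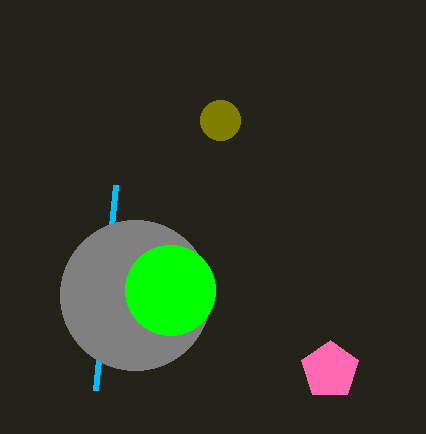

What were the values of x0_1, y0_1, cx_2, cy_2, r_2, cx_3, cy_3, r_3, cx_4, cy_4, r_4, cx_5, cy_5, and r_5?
x0_1 = 115, y0_1 = 185, cx_2 = 330, cy_2 = 370, r_2 = 30, cx_3 = 135, cy_3 = 295, r_3 = 75, cx_4 = 170, cy_4 = 290, r_4 = 45, cx_5 = 220, cy_5 = 120, r_5 = 20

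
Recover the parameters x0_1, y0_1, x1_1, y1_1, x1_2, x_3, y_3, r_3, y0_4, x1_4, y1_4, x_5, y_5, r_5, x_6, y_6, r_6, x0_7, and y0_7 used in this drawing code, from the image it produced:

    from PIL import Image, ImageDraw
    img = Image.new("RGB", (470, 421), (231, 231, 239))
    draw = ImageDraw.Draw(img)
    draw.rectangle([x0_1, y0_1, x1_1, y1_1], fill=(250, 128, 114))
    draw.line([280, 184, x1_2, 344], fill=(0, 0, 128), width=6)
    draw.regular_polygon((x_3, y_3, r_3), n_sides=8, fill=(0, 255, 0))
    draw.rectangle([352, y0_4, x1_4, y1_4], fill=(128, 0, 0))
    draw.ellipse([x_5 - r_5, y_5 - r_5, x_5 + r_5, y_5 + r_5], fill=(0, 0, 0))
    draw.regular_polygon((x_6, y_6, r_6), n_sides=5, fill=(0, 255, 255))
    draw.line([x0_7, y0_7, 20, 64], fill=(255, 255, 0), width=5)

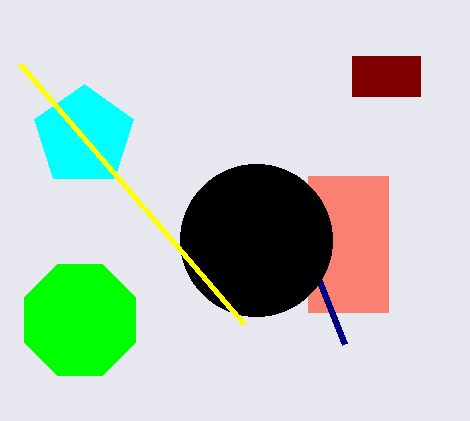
x0_1 = 308, y0_1 = 176, x1_1 = 388, y1_1 = 312, x1_2 = 344, x_3 = 80, y_3 = 320, r_3 = 60, y0_4 = 56, x1_4 = 420, y1_4 = 96, x_5 = 256, y_5 = 240, r_5 = 76, x_6 = 84, y_6 = 136, r_6 = 52, x0_7 = 244, y0_7 = 324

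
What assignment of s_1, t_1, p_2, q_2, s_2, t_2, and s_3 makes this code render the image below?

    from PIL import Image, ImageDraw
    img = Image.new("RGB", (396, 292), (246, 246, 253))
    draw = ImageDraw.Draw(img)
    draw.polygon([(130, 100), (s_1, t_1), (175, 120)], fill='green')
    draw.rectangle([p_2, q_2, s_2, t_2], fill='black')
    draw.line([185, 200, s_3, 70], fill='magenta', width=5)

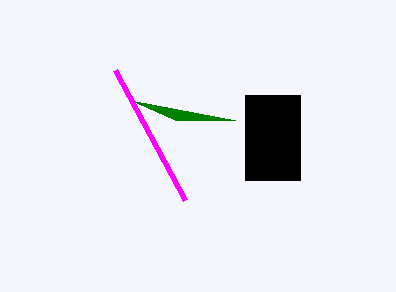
s_1 = 235
t_1 = 120
p_2 = 245
q_2 = 95
s_2 = 300
t_2 = 180
s_3 = 115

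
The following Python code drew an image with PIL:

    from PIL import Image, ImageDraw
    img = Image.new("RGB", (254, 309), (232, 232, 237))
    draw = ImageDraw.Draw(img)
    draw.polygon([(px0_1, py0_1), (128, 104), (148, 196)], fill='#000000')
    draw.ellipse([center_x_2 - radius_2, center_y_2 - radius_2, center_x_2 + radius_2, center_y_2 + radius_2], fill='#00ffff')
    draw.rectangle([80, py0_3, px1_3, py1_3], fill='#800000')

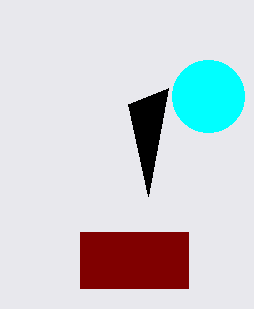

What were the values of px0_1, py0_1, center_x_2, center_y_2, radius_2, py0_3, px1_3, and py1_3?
px0_1 = 168; py0_1 = 88; center_x_2 = 208; center_y_2 = 96; radius_2 = 36; py0_3 = 232; px1_3 = 188; py1_3 = 288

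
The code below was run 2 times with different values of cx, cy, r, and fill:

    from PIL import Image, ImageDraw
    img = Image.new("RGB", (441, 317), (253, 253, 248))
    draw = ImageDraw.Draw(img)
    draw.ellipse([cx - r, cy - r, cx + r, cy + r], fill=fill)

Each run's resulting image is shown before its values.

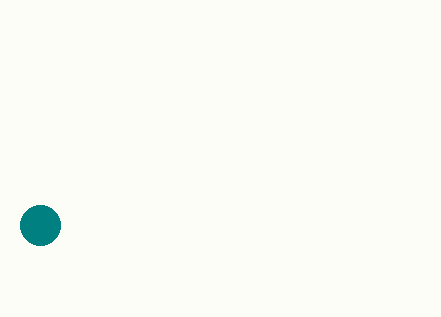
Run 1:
cx = 40; cy = 225; r = 20; fill = 'teal'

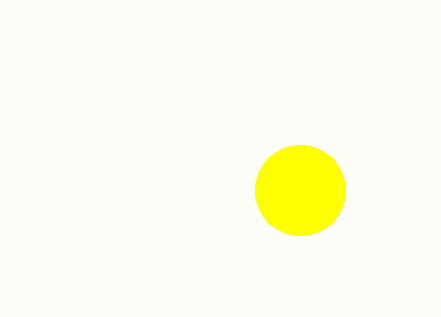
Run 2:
cx = 300, cy = 190, r = 45, fill = 'yellow'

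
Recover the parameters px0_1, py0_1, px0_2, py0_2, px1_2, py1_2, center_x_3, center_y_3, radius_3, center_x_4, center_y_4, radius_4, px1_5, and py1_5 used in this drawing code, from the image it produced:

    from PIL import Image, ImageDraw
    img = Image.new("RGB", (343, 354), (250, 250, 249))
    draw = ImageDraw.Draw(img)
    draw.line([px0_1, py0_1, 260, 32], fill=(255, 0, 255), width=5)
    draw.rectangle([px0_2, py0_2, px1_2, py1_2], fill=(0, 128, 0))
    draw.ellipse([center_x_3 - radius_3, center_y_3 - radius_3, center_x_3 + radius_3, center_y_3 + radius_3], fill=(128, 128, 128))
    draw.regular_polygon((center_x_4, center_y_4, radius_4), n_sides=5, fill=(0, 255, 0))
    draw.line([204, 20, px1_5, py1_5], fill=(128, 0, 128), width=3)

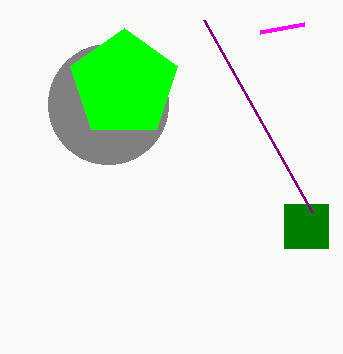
px0_1 = 304, py0_1 = 24, px0_2 = 284, py0_2 = 204, px1_2 = 328, py1_2 = 248, center_x_3 = 108, center_y_3 = 104, radius_3 = 60, center_x_4 = 124, center_y_4 = 84, radius_4 = 56, px1_5 = 312, py1_5 = 212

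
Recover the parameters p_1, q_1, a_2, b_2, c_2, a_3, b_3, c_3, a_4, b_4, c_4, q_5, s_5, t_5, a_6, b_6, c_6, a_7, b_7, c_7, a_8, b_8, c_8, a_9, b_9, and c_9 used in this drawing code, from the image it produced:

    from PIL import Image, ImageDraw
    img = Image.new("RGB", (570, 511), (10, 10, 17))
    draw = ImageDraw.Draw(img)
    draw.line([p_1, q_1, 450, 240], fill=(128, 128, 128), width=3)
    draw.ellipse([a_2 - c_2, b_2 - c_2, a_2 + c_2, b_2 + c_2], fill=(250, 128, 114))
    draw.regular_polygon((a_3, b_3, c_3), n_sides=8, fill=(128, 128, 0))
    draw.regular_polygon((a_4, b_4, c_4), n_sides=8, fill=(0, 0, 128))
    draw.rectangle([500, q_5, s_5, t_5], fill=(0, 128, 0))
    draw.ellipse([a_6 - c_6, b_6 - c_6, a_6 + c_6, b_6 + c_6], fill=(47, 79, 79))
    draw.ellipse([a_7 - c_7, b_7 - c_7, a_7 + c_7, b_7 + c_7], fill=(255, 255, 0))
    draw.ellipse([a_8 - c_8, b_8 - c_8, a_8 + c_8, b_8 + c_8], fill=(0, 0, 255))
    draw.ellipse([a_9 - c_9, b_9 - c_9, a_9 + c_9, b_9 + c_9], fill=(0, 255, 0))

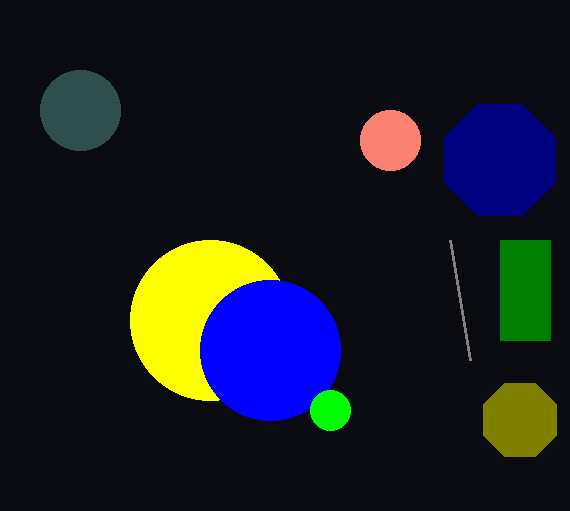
p_1 = 470; q_1 = 360; a_2 = 390; b_2 = 140; c_2 = 30; a_3 = 520; b_3 = 420; c_3 = 40; a_4 = 500; b_4 = 160; c_4 = 60; q_5 = 240; s_5 = 550; t_5 = 340; a_6 = 80; b_6 = 110; c_6 = 40; a_7 = 210; b_7 = 320; c_7 = 80; a_8 = 270; b_8 = 350; c_8 = 70; a_9 = 330; b_9 = 410; c_9 = 20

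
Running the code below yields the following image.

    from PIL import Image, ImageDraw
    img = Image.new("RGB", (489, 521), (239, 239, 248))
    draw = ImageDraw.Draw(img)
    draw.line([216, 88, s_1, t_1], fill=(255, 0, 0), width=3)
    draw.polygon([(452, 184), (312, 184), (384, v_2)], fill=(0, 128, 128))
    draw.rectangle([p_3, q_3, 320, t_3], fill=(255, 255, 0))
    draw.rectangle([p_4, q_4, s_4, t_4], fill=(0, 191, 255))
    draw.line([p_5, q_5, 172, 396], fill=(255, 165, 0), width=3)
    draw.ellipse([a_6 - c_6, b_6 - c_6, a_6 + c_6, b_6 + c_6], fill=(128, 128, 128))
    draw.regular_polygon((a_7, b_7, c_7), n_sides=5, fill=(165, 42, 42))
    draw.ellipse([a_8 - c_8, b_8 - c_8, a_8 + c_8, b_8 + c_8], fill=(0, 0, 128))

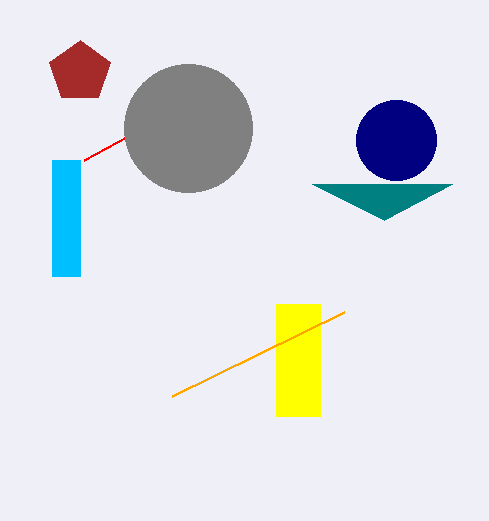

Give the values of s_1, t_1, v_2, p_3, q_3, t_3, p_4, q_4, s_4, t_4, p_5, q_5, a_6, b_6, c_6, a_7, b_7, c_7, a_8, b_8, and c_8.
s_1 = 84; t_1 = 160; v_2 = 220; p_3 = 276; q_3 = 304; t_3 = 416; p_4 = 52; q_4 = 160; s_4 = 80; t_4 = 276; p_5 = 344; q_5 = 312; a_6 = 188; b_6 = 128; c_6 = 64; a_7 = 80; b_7 = 72; c_7 = 32; a_8 = 396; b_8 = 140; c_8 = 40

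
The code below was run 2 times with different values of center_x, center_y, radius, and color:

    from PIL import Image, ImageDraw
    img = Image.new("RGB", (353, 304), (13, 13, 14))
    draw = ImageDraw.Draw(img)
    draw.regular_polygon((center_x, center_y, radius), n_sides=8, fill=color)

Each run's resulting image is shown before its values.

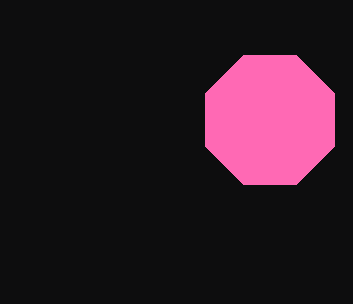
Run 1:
center_x = 270; center_y = 120; radius = 70; color = 'hotpink'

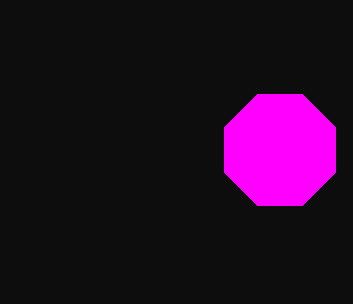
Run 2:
center_x = 280, center_y = 150, radius = 60, color = 'magenta'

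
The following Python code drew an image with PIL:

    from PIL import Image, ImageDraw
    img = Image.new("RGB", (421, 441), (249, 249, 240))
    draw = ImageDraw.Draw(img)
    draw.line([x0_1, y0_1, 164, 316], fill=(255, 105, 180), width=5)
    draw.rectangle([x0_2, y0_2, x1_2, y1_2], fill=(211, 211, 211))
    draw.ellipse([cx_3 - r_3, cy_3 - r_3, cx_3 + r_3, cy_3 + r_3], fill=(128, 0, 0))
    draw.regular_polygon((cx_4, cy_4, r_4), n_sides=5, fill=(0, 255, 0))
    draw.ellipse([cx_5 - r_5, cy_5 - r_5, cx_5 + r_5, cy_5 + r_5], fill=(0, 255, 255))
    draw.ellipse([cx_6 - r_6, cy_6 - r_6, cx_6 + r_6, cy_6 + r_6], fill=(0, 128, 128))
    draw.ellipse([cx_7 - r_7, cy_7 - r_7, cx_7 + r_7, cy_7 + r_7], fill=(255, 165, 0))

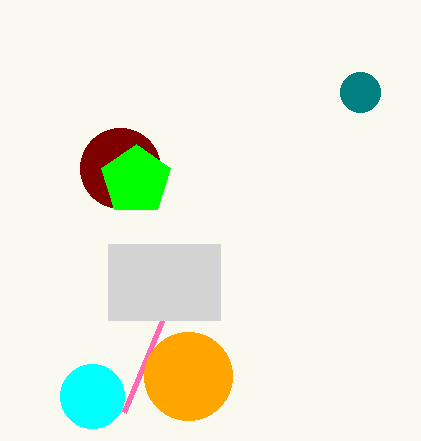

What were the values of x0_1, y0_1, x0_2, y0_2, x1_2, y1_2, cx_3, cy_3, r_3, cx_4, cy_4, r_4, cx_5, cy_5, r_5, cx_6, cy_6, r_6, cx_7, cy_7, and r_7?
x0_1 = 124, y0_1 = 412, x0_2 = 108, y0_2 = 244, x1_2 = 220, y1_2 = 320, cx_3 = 120, cy_3 = 168, r_3 = 40, cx_4 = 136, cy_4 = 180, r_4 = 36, cx_5 = 92, cy_5 = 396, r_5 = 32, cx_6 = 360, cy_6 = 92, r_6 = 20, cx_7 = 188, cy_7 = 376, r_7 = 44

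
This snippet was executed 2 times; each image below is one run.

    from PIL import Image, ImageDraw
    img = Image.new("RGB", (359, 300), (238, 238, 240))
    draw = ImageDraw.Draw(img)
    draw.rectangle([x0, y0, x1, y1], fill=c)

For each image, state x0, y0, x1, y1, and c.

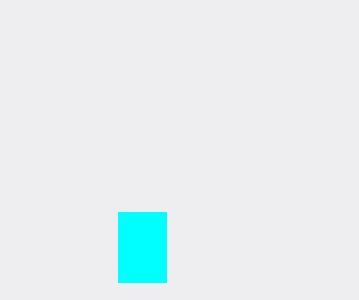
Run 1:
x0 = 118; y0 = 212; x1 = 166; y1 = 282; c = 'cyan'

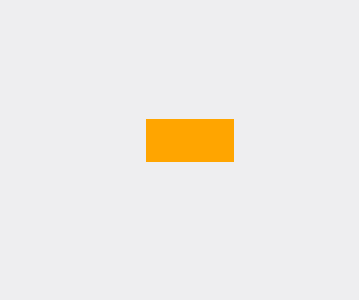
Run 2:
x0 = 146, y0 = 119, x1 = 233, y1 = 161, c = 'orange'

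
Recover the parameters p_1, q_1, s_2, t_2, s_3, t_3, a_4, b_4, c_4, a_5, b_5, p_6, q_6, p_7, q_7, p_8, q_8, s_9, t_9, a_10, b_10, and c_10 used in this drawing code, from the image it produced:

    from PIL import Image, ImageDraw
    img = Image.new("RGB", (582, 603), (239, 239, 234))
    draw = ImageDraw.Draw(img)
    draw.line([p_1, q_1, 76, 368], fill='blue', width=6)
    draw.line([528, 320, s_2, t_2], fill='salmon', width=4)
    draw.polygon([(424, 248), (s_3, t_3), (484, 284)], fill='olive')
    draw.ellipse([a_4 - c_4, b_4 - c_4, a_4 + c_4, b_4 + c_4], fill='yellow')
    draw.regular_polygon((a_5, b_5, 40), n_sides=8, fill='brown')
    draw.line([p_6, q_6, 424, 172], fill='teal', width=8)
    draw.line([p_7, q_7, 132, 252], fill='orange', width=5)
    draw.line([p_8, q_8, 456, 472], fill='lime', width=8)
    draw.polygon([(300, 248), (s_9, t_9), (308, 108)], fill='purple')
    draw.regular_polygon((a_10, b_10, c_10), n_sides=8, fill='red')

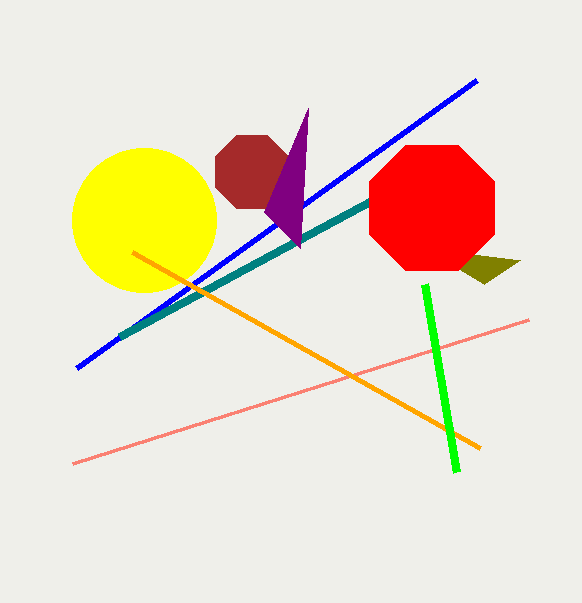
p_1 = 476
q_1 = 80
s_2 = 72
t_2 = 464
s_3 = 520
t_3 = 260
a_4 = 144
b_4 = 220
c_4 = 72
a_5 = 252
b_5 = 172
p_6 = 120
q_6 = 336
p_7 = 480
q_7 = 448
p_8 = 424
q_8 = 284
s_9 = 264
t_9 = 212
a_10 = 432
b_10 = 208
c_10 = 68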